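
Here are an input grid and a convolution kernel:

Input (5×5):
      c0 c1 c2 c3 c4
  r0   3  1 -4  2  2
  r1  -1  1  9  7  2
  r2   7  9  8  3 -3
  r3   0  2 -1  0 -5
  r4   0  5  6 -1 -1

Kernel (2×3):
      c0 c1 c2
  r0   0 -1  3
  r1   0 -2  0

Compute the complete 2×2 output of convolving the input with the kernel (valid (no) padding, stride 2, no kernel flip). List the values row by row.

Output[0,0]: The receptive field on the input at this output position is [3 1 -4 / -1 1 9]. Elementwise product with the kernel and sum: 1·-1 + -4·3 + 1·-2.

-15 -10
11 -12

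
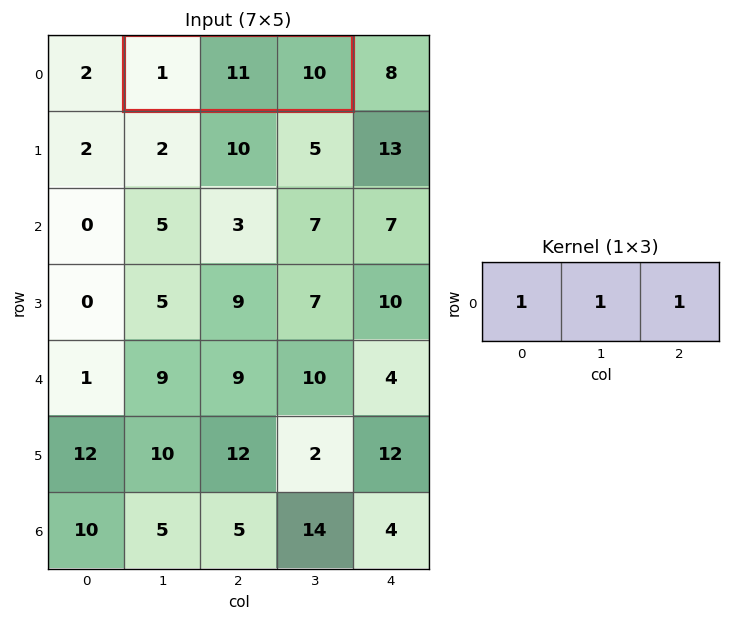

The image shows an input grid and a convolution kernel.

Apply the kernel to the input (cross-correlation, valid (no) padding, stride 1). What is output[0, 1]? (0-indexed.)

22

The receptive field on the input at this output position is [1 11 10]. Elementwise product with the kernel and sum: 1·1 + 11·1 + 10·1.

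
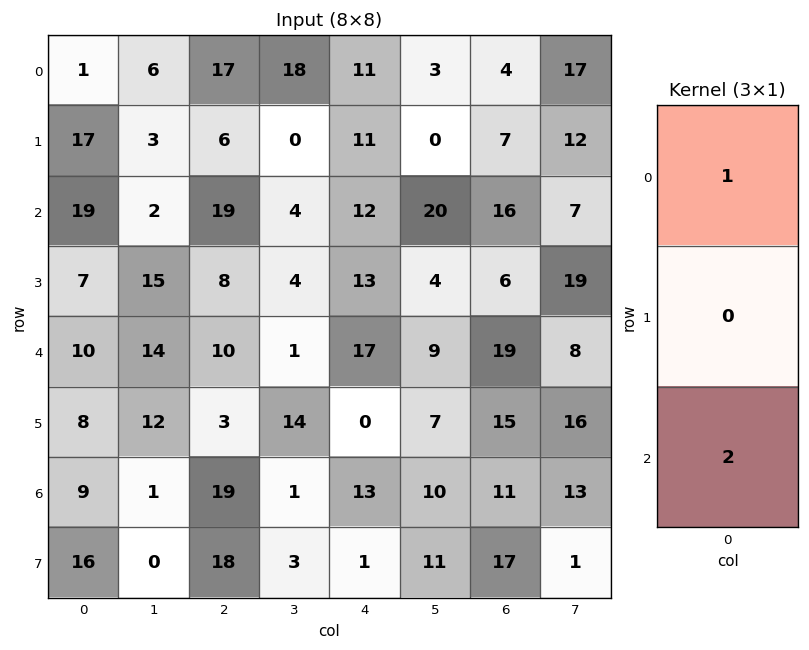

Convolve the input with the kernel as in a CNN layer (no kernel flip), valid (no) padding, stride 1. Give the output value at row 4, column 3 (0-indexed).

3

The receptive field on the input at this output position is [1 / 14 / 1]. Elementwise product with the kernel and sum: 1·1 + 1·2.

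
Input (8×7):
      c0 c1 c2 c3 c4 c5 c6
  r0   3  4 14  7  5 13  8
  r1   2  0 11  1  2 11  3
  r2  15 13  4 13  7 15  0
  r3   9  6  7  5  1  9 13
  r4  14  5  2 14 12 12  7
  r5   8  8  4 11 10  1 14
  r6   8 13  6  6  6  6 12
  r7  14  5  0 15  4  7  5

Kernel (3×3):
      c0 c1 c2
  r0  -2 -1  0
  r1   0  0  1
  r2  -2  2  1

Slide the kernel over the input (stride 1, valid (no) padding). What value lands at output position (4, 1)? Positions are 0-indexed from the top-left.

-9

The receptive field on the input at this output position is [5 2 14 / 8 4 11 / 13 6 6]. Elementwise product with the kernel and sum: 5·-2 + 2·-1 + 11·1 + 13·-2 + 6·2 + 6·1.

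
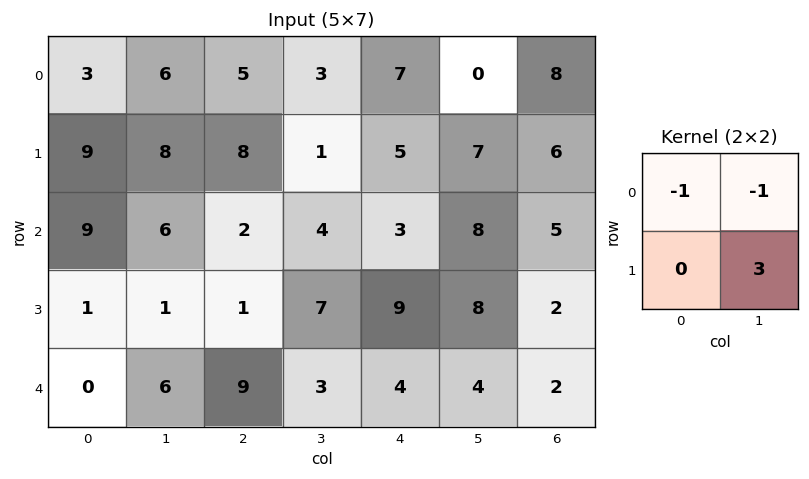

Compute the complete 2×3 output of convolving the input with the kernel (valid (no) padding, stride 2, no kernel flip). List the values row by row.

Output[0,0]: The receptive field on the input at this output position is [3 6 / 9 8]. Elementwise product with the kernel and sum: 3·-1 + 6·-1 + 8·3.

15 -5 14
-12 15 13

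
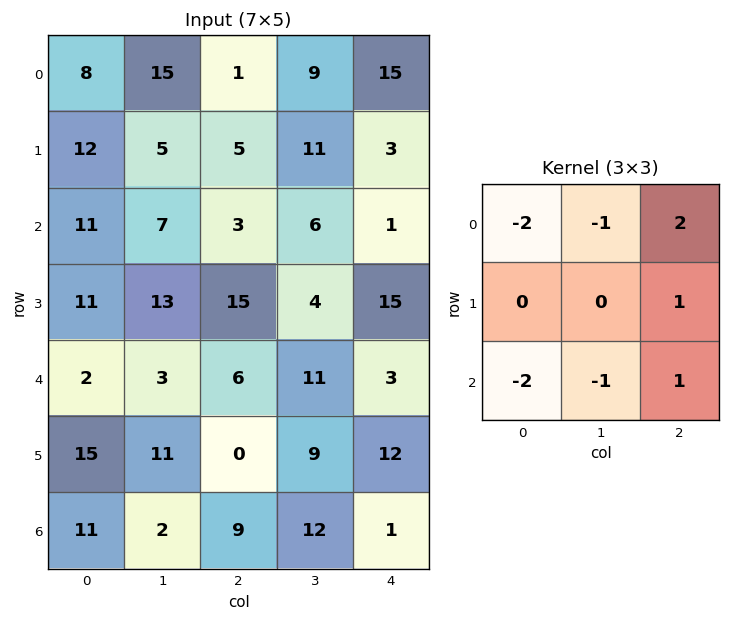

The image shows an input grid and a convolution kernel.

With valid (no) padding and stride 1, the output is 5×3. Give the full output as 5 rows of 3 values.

Output[0,0]: The receptive field on the input at this output position is [8 15 1 / 12 5 5 / 11 7 3]. Elementwise product with the kernel and sum: 8·-2 + 15·-1 + 1·2 + 5·1 + 11·-2 + 7·-1 + 3·1.
Output[0,1]: The receptive field on the input at this output position is [15 1 9 / 5 5 11 / 7 3 6]. Elementwise product with the kernel and sum: 15·-2 + 1·-1 + 9·2 + 11·1 + 7·-2 + 3·-1 + 6·1.

-50 -13 11
-36 -24 -33
-9 -2 -15
-40 -35 2
-10 18 -34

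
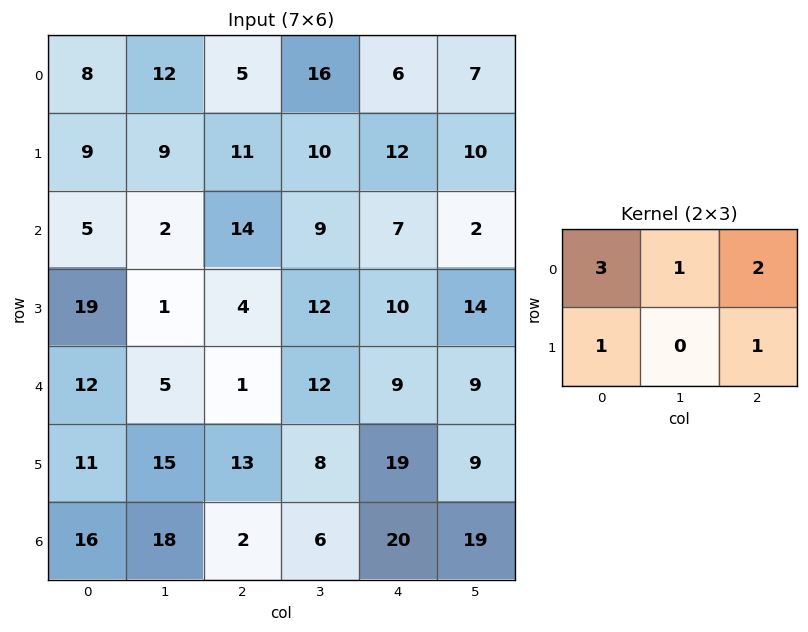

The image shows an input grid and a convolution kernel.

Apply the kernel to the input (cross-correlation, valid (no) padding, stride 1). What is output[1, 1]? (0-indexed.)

69

The receptive field on the input at this output position is [9 11 10 / 2 14 9]. Elementwise product with the kernel and sum: 9·3 + 11·1 + 10·2 + 2·1 + 9·1.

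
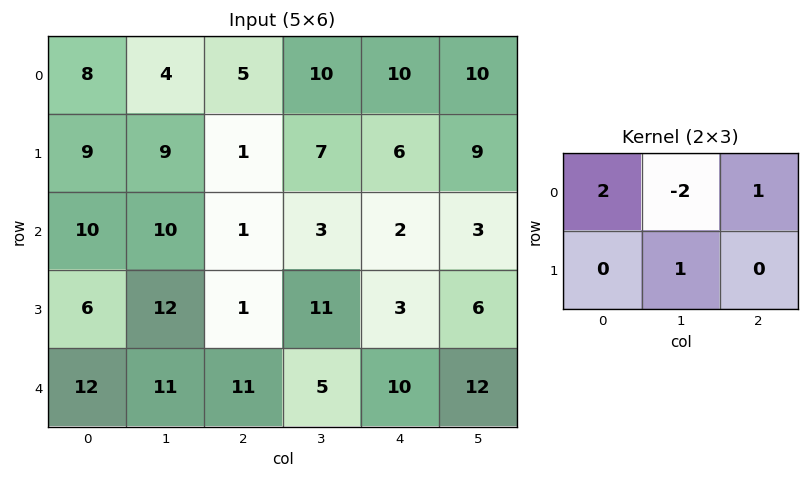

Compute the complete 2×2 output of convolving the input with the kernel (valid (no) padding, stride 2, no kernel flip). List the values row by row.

Output[0,0]: The receptive field on the input at this output position is [8 4 5 / 9 9 1]. Elementwise product with the kernel and sum: 8·2 + 4·-2 + 5·1 + 9·1.

22 7
13 9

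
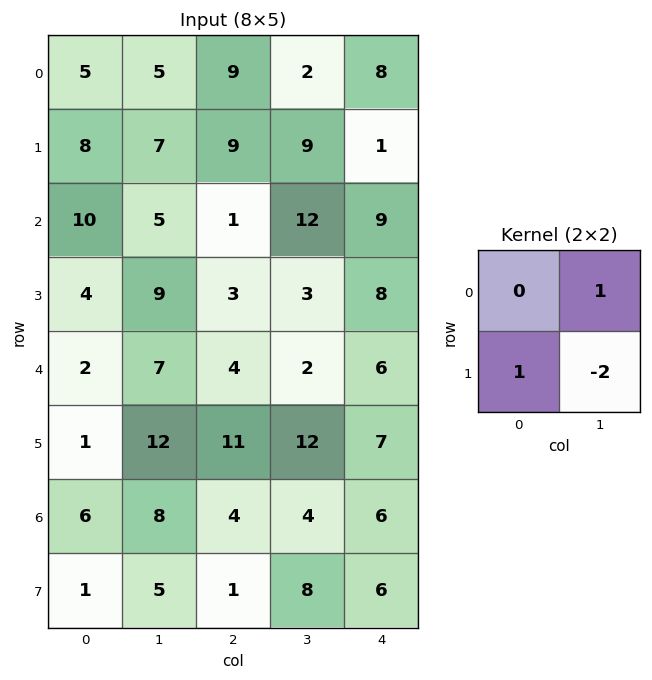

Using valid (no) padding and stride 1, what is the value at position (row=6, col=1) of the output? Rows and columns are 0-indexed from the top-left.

The receptive field on the input at this output position is [8 4 / 5 1]. Elementwise product with the kernel and sum: 4·1 + 5·1 + 1·-2.

7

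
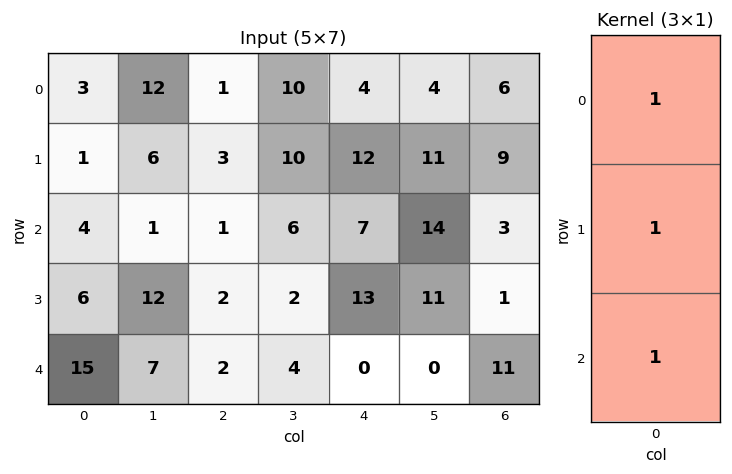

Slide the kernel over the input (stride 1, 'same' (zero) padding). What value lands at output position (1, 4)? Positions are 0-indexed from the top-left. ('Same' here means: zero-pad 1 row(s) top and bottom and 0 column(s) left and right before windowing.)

23

The receptive field on the zero-padded input at this output position is [4 / 12 / 7]. Elementwise product with the kernel and sum: 4·1 + 12·1 + 7·1.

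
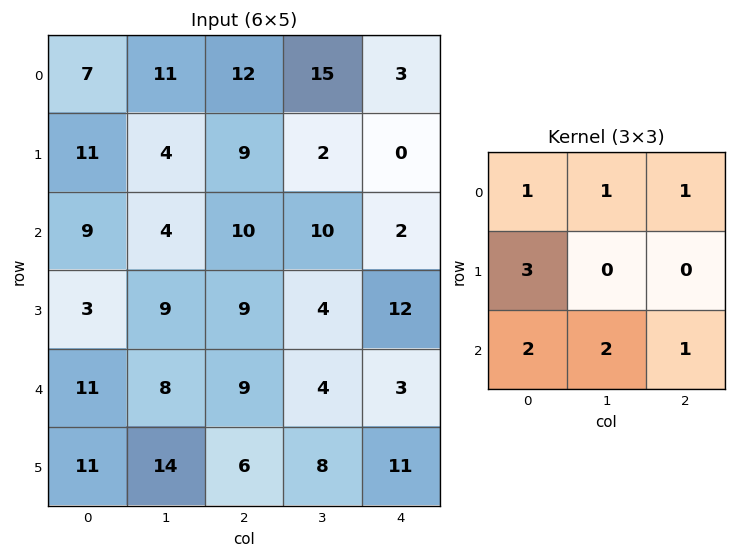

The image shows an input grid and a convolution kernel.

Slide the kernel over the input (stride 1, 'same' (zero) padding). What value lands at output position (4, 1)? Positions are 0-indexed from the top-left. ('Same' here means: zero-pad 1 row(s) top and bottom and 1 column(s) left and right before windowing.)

The receptive field on the zero-padded input at this output position is [3 9 9 / 11 8 9 / 11 14 6]. Elementwise product with the kernel and sum: 3·1 + 9·1 + 9·1 + 11·3 + 11·2 + 14·2 + 6·1.

110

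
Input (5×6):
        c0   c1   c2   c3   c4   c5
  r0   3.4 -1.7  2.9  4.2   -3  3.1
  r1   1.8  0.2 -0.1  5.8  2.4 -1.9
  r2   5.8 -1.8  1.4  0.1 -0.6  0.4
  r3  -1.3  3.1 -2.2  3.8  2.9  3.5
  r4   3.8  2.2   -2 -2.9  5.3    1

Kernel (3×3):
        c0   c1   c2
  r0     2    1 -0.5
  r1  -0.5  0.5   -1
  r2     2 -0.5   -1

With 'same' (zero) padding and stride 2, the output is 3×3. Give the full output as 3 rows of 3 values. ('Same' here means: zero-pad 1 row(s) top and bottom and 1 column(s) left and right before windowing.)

Output[0,0]: The receptive field on the zero-padded input at this output position is [0 0 0 / 0 3.4 -1.7 / 0 1.8 0.2]. Elementwise product with the kernel and sum: 0·2 + 0·1 + 0·-0.5 + 0·-0.5 + 3.4·0.5 + -1.7·-1 + 0·2 + 1.8·-0.5 + 0.2·-1.

2.3 -7.25 5.6
3.95 2.4 16.85
-3.15 2.9 11.85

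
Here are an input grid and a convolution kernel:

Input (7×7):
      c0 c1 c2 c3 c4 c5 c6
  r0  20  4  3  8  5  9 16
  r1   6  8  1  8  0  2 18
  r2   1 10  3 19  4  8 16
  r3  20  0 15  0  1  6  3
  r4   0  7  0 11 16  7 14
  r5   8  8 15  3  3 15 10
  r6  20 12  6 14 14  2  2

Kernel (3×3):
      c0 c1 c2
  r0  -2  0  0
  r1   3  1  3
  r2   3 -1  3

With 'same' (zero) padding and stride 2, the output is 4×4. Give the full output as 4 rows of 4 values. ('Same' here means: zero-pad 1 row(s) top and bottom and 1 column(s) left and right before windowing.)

50 86 86 31
11 59 86 51
37 72 121 58
56 68 56 -22

Output[0,0]: The receptive field on the zero-padded input at this output position is [0 0 0 / 0 20 4 / 0 6 8]. Elementwise product with the kernel and sum: 0·-2 + 0·3 + 20·1 + 4·3 + 0·3 + 6·-1 + 8·3.
Output[0,1]: The receptive field on the zero-padded input at this output position is [0 0 0 / 4 3 8 / 8 1 8]. Elementwise product with the kernel and sum: 0·-2 + 4·3 + 3·1 + 8·3 + 8·3 + 1·-1 + 8·3.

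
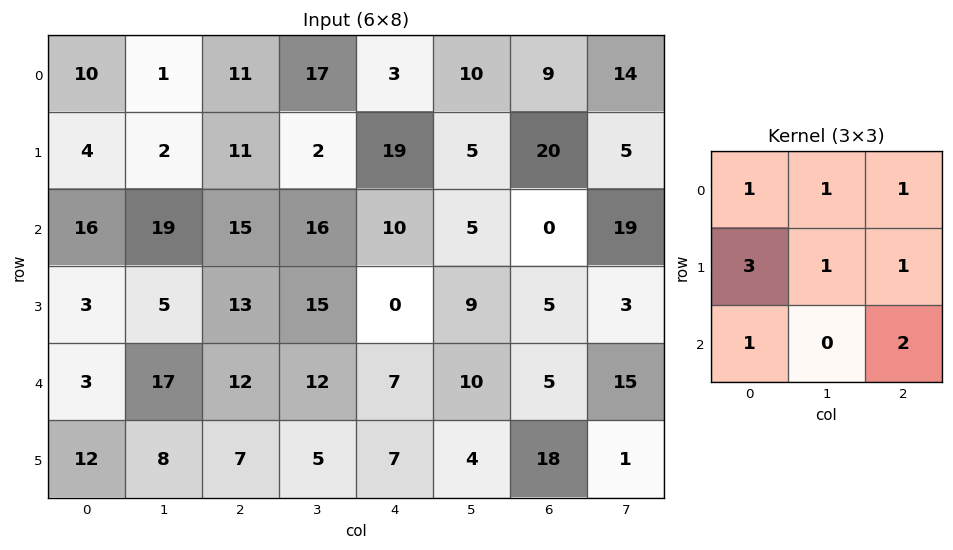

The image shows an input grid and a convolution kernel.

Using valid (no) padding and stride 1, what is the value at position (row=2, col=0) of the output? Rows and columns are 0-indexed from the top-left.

The receptive field on the input at this output position is [16 19 15 / 3 5 13 / 3 17 12]. Elementwise product with the kernel and sum: 16·1 + 19·1 + 15·1 + 3·3 + 5·1 + 13·1 + 3·1 + 12·2.

104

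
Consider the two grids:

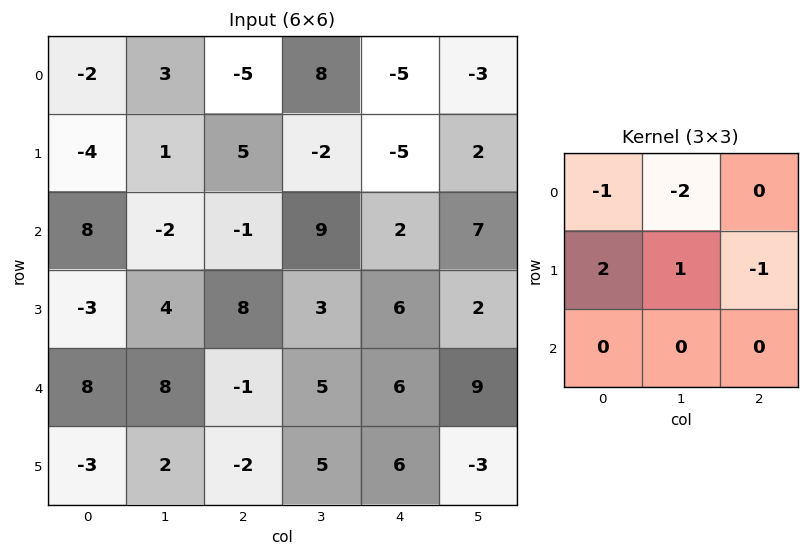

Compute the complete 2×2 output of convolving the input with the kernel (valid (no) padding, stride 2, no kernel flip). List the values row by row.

Output[0,0]: The receptive field on the input at this output position is [-2 3 -5 / -4 1 5 / 8 -2 -1]. Elementwise product with the kernel and sum: -2·-1 + 3·-2 + -4·2 + 1·1 + 5·-1.
Output[0,1]: The receptive field on the input at this output position is [-5 8 -5 / 5 -2 -5 / -1 9 2]. Elementwise product with the kernel and sum: -5·-1 + 8·-2 + 5·2 + -2·1 + -5·-1.

-16 2
-14 -4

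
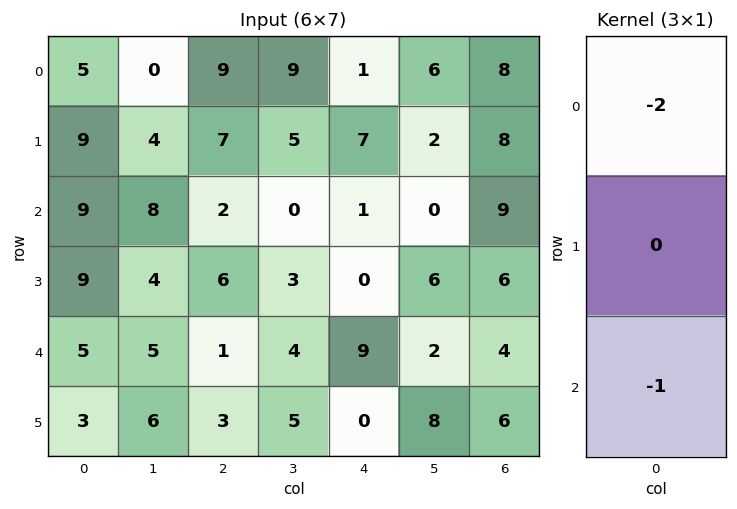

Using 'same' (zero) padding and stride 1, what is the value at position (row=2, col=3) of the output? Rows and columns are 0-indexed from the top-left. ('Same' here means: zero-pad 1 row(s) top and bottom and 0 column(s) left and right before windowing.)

The receptive field on the zero-padded input at this output position is [5 / 0 / 3]. Elementwise product with the kernel and sum: 5·-2 + 3·-1.

-13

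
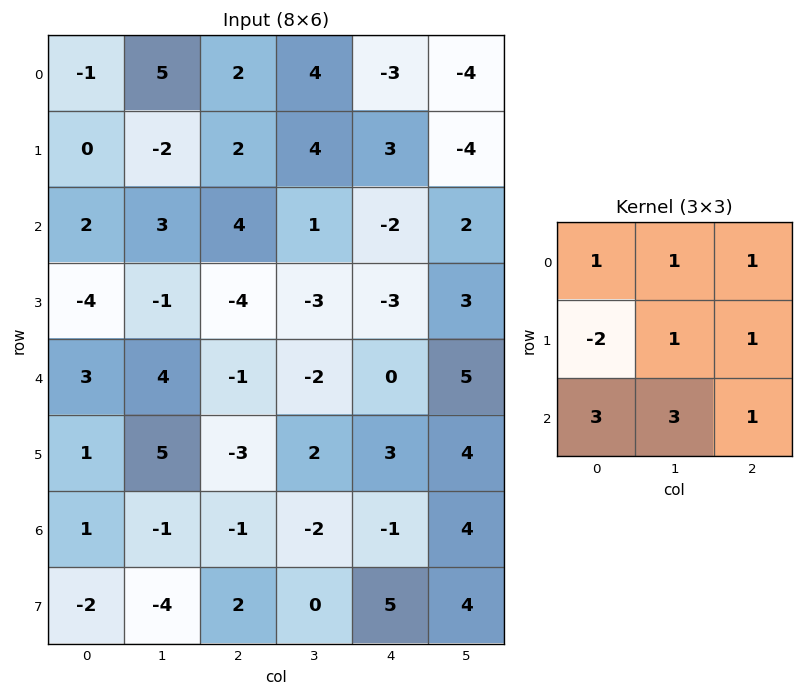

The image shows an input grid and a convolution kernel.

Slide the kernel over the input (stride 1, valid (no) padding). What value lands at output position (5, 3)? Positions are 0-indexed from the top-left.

35

The receptive field on the input at this output position is [2 3 4 / -2 -1 4 / 0 5 4]. Elementwise product with the kernel and sum: 2·1 + 3·1 + 4·1 + -2·-2 + -1·1 + 4·1 + 0·3 + 5·3 + 4·1.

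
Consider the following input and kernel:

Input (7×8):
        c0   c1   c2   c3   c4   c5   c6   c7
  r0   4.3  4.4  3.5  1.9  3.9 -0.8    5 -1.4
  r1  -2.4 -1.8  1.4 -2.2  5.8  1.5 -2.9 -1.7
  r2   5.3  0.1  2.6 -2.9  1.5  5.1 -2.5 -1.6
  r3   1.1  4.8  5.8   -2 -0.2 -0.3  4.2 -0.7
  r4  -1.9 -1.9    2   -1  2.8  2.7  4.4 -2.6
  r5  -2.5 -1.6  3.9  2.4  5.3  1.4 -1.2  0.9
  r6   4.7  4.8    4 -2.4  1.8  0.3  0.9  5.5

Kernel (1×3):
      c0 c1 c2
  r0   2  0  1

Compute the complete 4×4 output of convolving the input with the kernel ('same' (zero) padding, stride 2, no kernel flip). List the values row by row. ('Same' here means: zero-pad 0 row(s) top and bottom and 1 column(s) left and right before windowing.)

Output[0,0]: The receptive field on the zero-padded input at this output position is [0 4.3 4.4]. Elementwise product with the kernel and sum: 0·2 + 4.4·1.
Output[0,1]: The receptive field on the zero-padded input at this output position is [4.4 3.5 1.9]. Elementwise product with the kernel and sum: 4.4·2 + 1.9·1.

4.4 10.7 3 -3
0.1 -2.7 -0.7 8.6
-1.9 -4.8 0.7 2.8
4.8 7.2 -4.5 6.1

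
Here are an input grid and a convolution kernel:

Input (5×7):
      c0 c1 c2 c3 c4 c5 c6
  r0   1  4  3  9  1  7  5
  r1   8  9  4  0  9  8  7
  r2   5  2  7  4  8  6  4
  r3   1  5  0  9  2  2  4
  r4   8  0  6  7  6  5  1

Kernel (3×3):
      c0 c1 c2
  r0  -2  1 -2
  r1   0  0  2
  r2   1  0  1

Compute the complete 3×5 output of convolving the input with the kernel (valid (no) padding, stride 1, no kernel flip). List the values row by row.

16 -17 34 -5 21
0 8 -8 16 -10
-8 20 -10 4 -3

Output[0,0]: The receptive field on the input at this output position is [1 4 3 / 8 9 4 / 5 2 7]. Elementwise product with the kernel and sum: 1·-2 + 4·1 + 3·-2 + 4·2 + 5·1 + 7·1.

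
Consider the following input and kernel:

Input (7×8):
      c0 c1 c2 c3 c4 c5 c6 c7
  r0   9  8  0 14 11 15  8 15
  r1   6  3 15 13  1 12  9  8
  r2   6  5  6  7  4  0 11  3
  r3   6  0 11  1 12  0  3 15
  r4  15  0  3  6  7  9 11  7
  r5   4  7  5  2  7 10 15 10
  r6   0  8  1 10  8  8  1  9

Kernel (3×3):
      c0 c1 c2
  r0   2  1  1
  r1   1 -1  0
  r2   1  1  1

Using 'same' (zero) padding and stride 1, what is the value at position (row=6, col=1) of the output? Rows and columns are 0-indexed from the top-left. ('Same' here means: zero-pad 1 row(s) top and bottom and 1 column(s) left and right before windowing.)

12

The receptive field on the zero-padded input at this output position is [4 7 5 / 0 8 1 / 0 0 0]. Elementwise product with the kernel and sum: 4·2 + 7·1 + 5·1 + 0·1 + 8·-1 + 0·1 + 0·1 + 0·1.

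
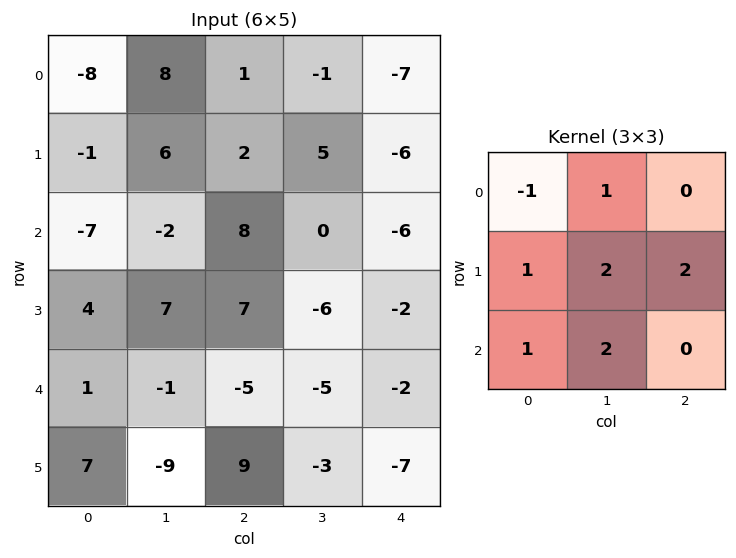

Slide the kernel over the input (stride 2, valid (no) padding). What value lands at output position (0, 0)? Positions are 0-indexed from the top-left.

The receptive field on the input at this output position is [-8 8 1 / -1 6 2 / -7 -2 8]. Elementwise product with the kernel and sum: -8·-1 + 8·1 + -1·1 + 6·2 + 2·2 + -7·1 + -2·2.

20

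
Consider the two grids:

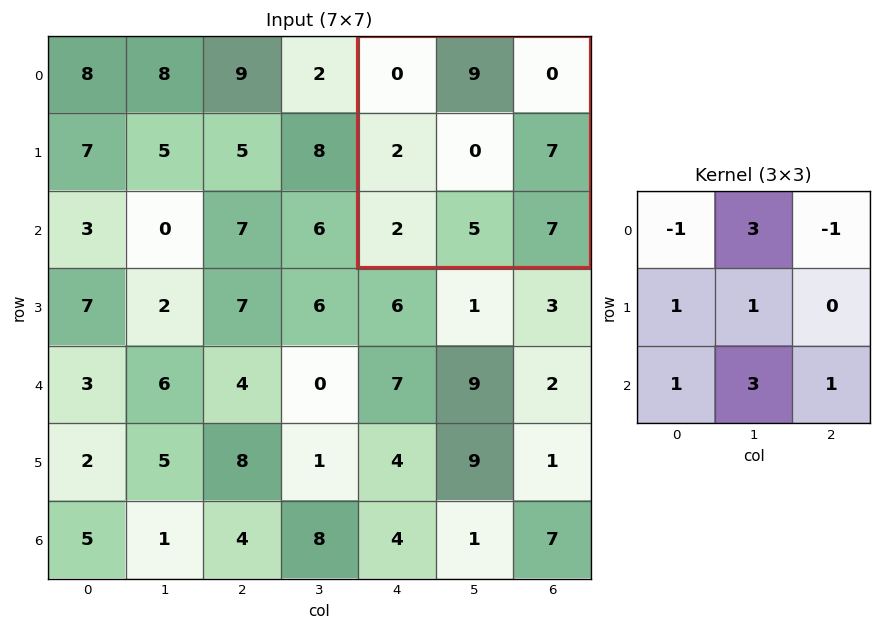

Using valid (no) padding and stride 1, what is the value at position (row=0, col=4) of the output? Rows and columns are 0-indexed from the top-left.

53

The receptive field on the input at this output position is [0 9 0 / 2 0 7 / 2 5 7]. Elementwise product with the kernel and sum: 0·-1 + 9·3 + 0·-1 + 2·1 + 0·1 + 2·1 + 5·3 + 7·1.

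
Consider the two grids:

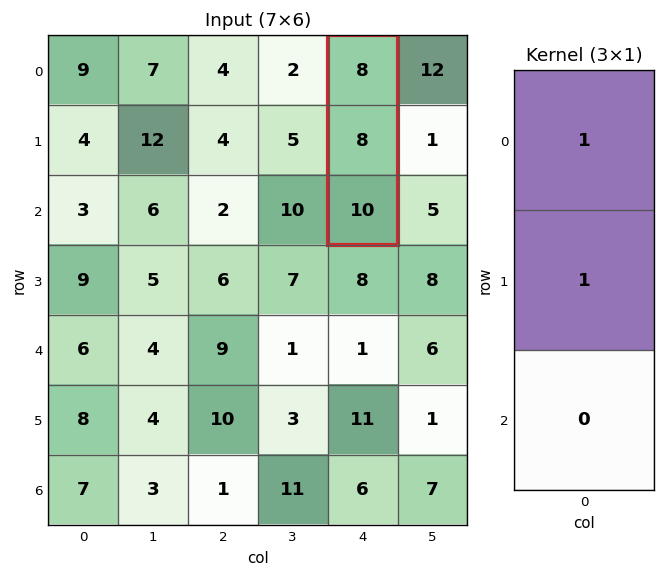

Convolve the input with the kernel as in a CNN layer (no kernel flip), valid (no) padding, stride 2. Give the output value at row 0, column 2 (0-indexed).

The receptive field on the input at this output position is [8 / 8 / 10]. Elementwise product with the kernel and sum: 8·1 + 8·1.

16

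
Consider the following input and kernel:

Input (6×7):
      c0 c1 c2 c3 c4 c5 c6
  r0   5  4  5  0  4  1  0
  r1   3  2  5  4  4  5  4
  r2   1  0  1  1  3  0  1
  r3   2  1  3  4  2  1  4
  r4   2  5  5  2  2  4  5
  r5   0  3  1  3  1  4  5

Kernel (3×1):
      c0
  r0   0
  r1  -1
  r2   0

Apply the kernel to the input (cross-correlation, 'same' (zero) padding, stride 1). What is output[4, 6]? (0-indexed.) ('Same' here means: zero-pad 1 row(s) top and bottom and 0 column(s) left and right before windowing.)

The receptive field on the zero-padded input at this output position is [4 / 5 / 5]. Elementwise product with the kernel and sum: 5·-1.

-5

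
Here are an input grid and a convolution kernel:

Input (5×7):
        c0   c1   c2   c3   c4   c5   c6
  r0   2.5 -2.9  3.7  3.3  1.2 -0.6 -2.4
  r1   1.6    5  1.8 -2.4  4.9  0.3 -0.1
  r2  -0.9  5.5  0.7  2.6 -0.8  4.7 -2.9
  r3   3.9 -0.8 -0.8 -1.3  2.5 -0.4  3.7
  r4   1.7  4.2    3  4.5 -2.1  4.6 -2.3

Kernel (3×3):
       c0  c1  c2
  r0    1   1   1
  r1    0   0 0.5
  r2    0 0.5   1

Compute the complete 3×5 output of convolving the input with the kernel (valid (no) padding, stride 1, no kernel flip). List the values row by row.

7.65 5.85 11.15 8.35 -2.4
7.55 4 5.75 6 7.15
10 14.15 3.9 9.85 2.85

Output[0,0]: The receptive field on the input at this output position is [2.5 -2.9 3.7 / 1.6 5 1.8 / -0.9 5.5 0.7]. Elementwise product with the kernel and sum: 2.5·1 + -2.9·1 + 3.7·1 + 1.8·0.5 + 5.5·0.5 + 0.7·1.
Output[0,1]: The receptive field on the input at this output position is [-2.9 3.7 3.3 / 5 1.8 -2.4 / 5.5 0.7 2.6]. Elementwise product with the kernel and sum: -2.9·1 + 3.7·1 + 3.3·1 + -2.4·0.5 + 0.7·0.5 + 2.6·1.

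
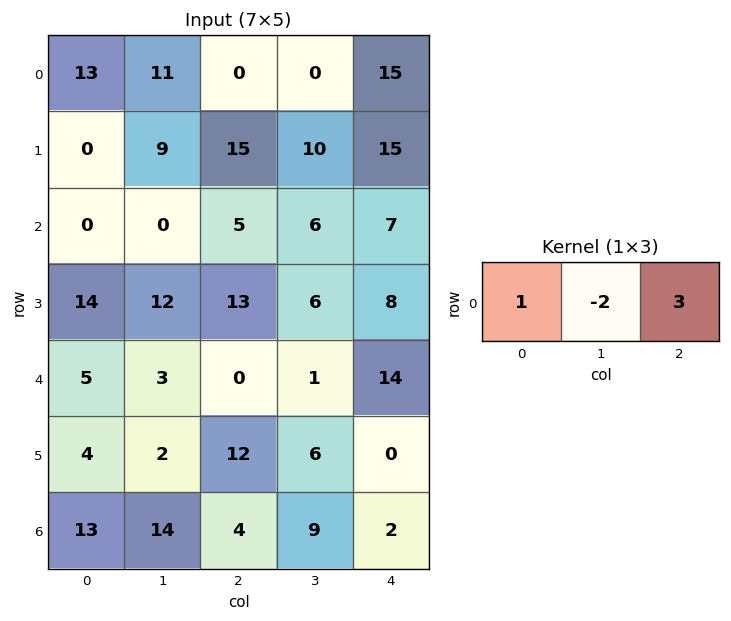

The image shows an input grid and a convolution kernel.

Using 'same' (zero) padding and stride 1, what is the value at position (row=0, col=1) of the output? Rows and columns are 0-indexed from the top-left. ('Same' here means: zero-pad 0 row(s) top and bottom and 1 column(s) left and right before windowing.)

The receptive field on the zero-padded input at this output position is [13 11 0]. Elementwise product with the kernel and sum: 13·1 + 11·-2 + 0·3.

-9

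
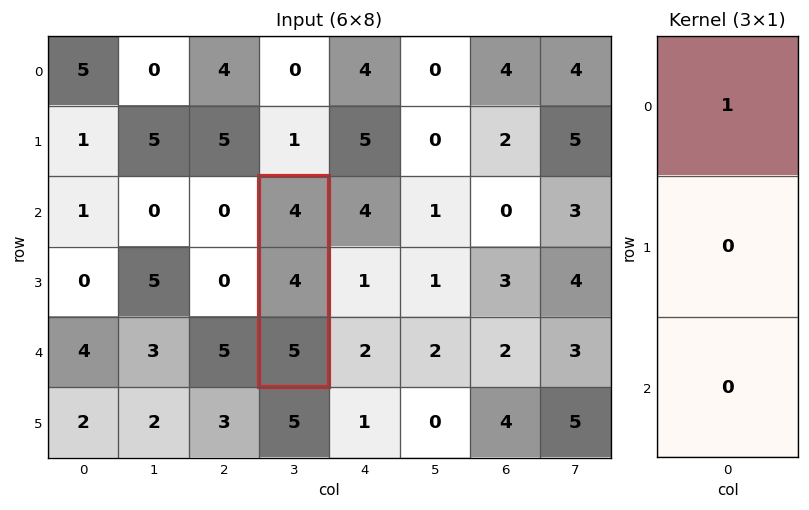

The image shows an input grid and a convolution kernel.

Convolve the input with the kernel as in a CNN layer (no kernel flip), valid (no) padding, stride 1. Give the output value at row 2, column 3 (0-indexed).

The receptive field on the input at this output position is [4 / 4 / 5]. Elementwise product with the kernel and sum: 4·1.

4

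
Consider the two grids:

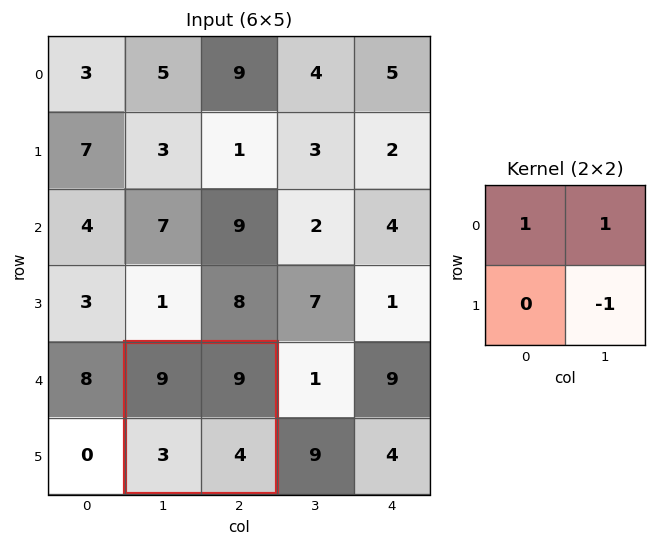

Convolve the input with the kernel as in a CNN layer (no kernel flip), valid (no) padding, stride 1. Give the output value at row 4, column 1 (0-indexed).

14

The receptive field on the input at this output position is [9 9 / 3 4]. Elementwise product with the kernel and sum: 9·1 + 9·1 + 4·-1.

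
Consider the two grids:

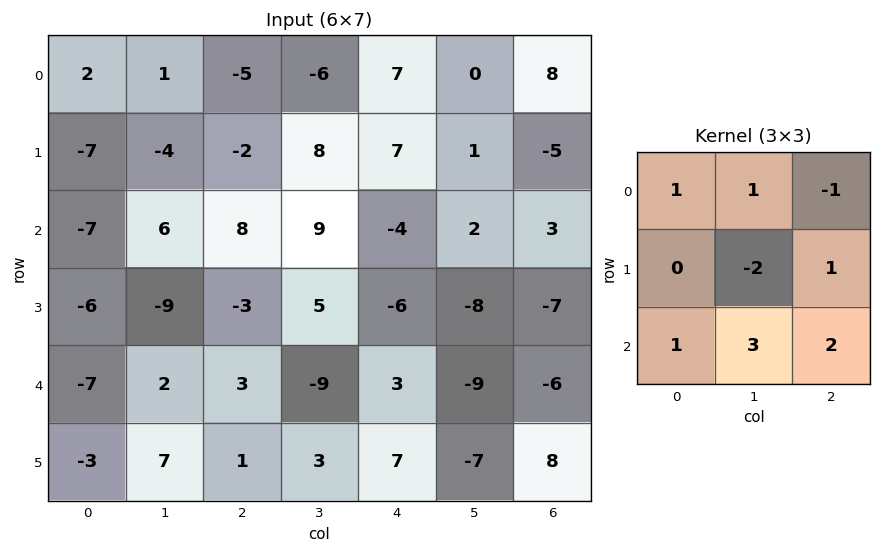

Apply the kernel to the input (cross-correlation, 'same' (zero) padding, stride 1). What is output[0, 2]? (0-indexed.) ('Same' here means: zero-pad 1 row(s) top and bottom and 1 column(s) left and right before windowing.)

The receptive field on the zero-padded input at this output position is [0 0 0 / 1 -5 -6 / -4 -2 8]. Elementwise product with the kernel and sum: 0·1 + 0·1 + 0·-1 + -5·-2 + -6·1 + -4·1 + -2·3 + 8·2.

10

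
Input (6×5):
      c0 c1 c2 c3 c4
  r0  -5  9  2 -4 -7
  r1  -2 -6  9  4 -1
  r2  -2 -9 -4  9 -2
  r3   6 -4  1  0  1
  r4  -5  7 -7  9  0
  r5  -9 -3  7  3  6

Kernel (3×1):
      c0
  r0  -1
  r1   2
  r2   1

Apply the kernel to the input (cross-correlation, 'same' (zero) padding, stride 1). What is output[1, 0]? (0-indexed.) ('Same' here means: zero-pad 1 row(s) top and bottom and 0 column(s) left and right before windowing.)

-1

The receptive field on the zero-padded input at this output position is [-5 / -2 / -2]. Elementwise product with the kernel and sum: -5·-1 + -2·2 + -2·1.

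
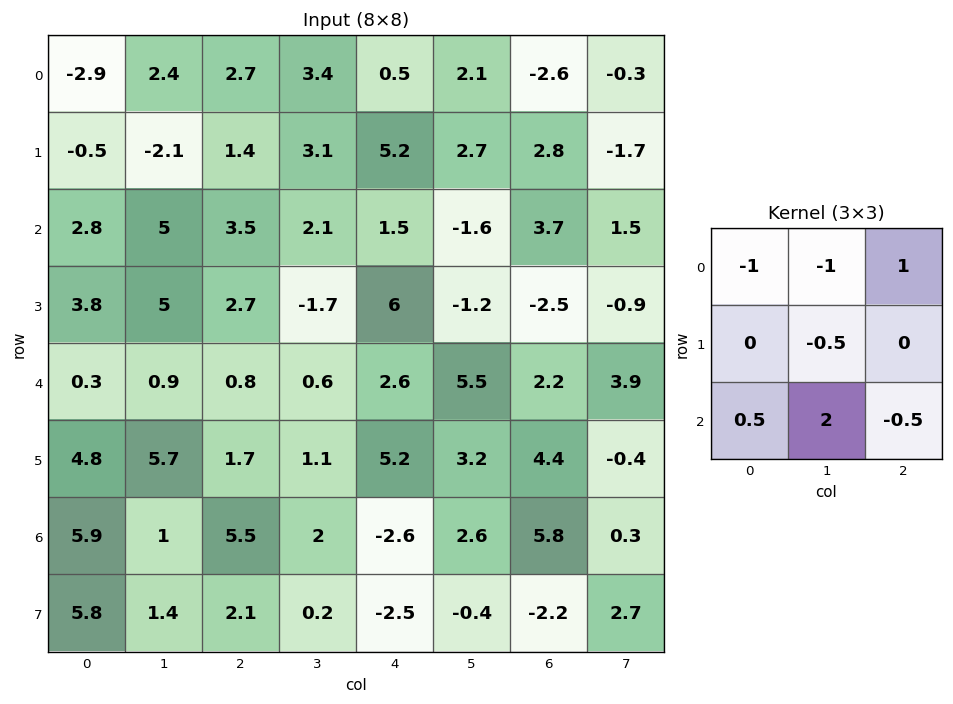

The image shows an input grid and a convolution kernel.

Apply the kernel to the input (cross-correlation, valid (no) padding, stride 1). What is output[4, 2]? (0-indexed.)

The receptive field on the input at this output position is [0.8 0.6 2.6 / 1.7 1.1 5.2 / 5.5 2 -2.6]. Elementwise product with the kernel and sum: 0.8·-1 + 0.6·-1 + 2.6·1 + 1.1·-0.5 + 5.5·0.5 + 2·2 + -2.6·-0.5.

8.7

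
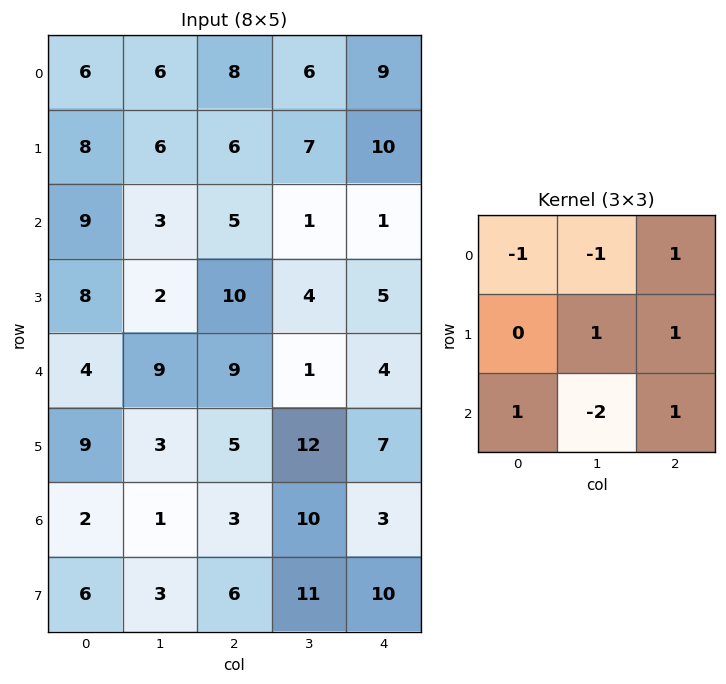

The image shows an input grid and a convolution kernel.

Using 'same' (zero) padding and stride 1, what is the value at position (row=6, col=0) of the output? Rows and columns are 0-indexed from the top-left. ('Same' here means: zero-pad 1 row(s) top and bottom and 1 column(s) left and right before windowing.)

-12

The receptive field on the zero-padded input at this output position is [0 9 3 / 0 2 1 / 0 6 3]. Elementwise product with the kernel and sum: 0·-1 + 9·-1 + 3·1 + 2·1 + 1·1 + 0·1 + 6·-2 + 3·1.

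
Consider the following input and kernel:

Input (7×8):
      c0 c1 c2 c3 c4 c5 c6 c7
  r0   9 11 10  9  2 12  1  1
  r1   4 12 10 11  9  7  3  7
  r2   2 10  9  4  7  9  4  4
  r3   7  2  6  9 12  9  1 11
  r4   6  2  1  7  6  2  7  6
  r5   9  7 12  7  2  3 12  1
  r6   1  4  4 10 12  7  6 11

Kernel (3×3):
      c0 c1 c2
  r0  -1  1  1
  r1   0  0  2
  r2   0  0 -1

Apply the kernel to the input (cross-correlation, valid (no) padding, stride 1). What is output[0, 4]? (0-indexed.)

13

The receptive field on the input at this output position is [2 12 1 / 9 7 3 / 7 9 4]. Elementwise product with the kernel and sum: 2·-1 + 12·1 + 1·1 + 3·2 + 4·-1.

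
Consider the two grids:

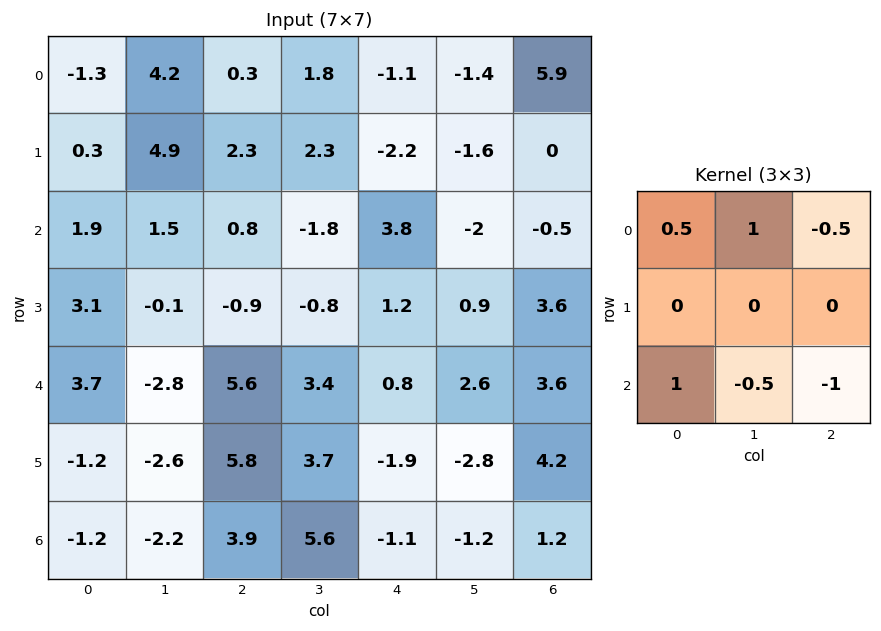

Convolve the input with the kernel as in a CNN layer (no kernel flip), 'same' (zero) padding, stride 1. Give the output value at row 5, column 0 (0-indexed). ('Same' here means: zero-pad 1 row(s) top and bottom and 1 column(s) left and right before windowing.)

7.9

The receptive field on the zero-padded input at this output position is [0 3.7 -2.8 / 0 -1.2 -2.6 / 0 -1.2 -2.2]. Elementwise product with the kernel and sum: 0·0.5 + 3.7·1 + -2.8·-0.5 + 0·1 + -1.2·-0.5 + -2.2·-1.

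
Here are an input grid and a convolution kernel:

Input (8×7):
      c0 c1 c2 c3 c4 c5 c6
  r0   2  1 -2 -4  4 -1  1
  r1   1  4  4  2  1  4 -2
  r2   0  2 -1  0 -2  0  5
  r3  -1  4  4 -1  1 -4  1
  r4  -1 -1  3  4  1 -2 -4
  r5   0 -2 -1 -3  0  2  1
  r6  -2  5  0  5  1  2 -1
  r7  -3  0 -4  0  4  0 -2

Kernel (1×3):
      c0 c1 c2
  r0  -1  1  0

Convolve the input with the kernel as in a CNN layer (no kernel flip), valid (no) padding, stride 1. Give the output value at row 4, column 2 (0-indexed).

The receptive field on the input at this output position is [3 4 1]. Elementwise product with the kernel and sum: 3·-1 + 4·1.

1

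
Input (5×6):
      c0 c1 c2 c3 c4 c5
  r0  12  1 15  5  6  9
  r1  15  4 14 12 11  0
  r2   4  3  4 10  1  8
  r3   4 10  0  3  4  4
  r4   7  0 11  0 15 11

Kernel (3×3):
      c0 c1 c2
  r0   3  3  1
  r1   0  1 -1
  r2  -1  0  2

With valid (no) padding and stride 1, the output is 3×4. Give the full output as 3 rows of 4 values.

48 72 65 59
66 56 106 67
50 28 61 63

Output[0,0]: The receptive field on the input at this output position is [12 1 15 / 15 4 14 / 4 3 4]. Elementwise product with the kernel and sum: 12·3 + 1·3 + 15·1 + 4·1 + 14·-1 + 4·-1 + 4·2.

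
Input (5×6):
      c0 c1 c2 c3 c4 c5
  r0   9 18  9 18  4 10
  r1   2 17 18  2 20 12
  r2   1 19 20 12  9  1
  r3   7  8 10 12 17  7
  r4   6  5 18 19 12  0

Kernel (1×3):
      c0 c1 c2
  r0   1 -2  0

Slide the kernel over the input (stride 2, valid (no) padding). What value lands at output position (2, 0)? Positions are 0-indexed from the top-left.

-4

The receptive field on the input at this output position is [6 5 18]. Elementwise product with the kernel and sum: 6·1 + 5·-2.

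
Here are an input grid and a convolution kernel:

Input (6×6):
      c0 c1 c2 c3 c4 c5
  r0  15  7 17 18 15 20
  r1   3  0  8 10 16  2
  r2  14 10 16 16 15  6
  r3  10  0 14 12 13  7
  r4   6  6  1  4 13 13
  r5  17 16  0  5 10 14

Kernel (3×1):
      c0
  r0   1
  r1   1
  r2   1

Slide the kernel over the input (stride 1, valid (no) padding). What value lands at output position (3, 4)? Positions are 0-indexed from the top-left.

36

The receptive field on the input at this output position is [13 / 13 / 10]. Elementwise product with the kernel and sum: 13·1 + 13·1 + 10·1.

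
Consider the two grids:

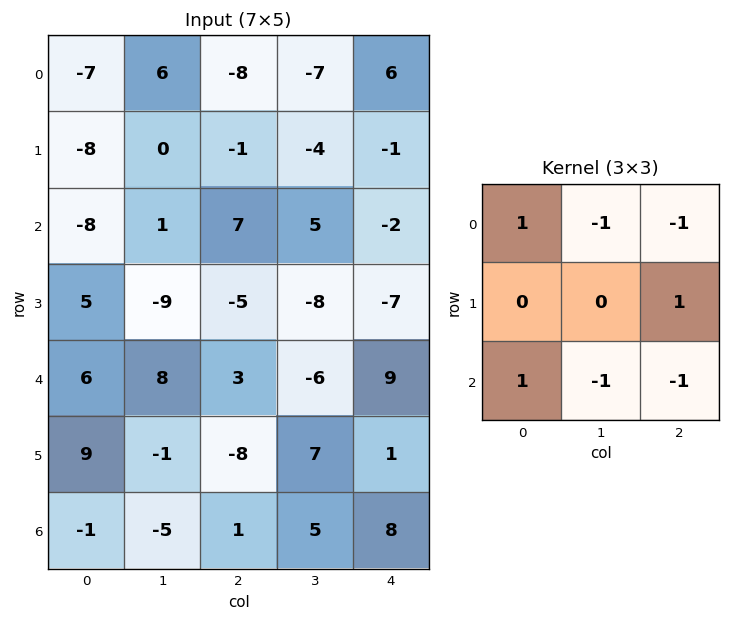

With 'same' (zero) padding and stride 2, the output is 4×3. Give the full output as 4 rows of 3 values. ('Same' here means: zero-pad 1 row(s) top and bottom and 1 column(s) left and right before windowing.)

Output[0,0]: The receptive field on the zero-padded input at this output position is [0 0 0 / 0 -7 6 / 0 -8 0]. Elementwise product with the kernel and sum: 0·1 + 0·-1 + 0·-1 + 6·1 + 0·1 + -8·-1 + 0·-1.

14 -2 -3
13 14 -4
4 -2 5
-13 5 6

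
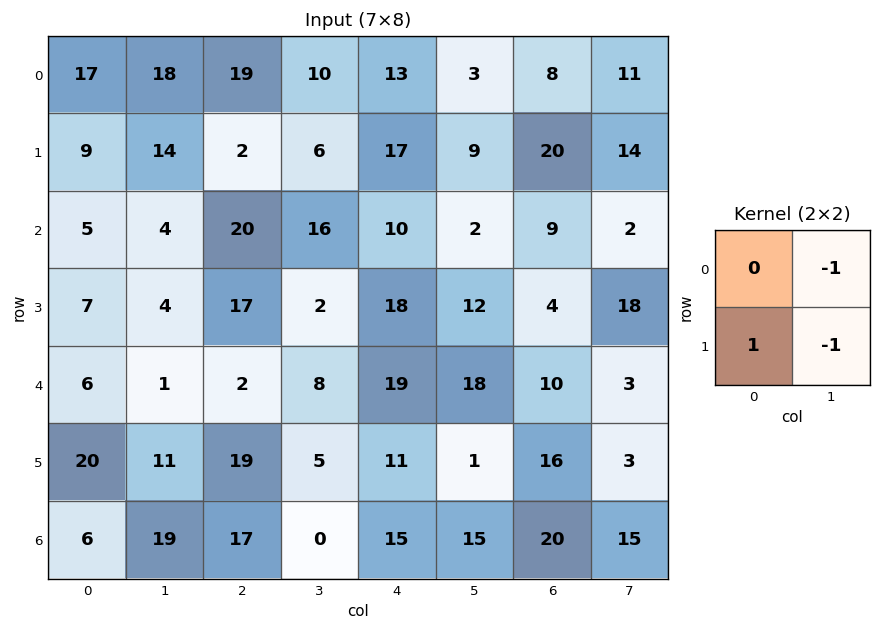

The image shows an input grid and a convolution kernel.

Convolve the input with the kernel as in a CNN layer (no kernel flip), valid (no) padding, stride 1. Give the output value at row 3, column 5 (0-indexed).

The receptive field on the input at this output position is [12 4 / 18 10]. Elementwise product with the kernel and sum: 4·-1 + 18·1 + 10·-1.

4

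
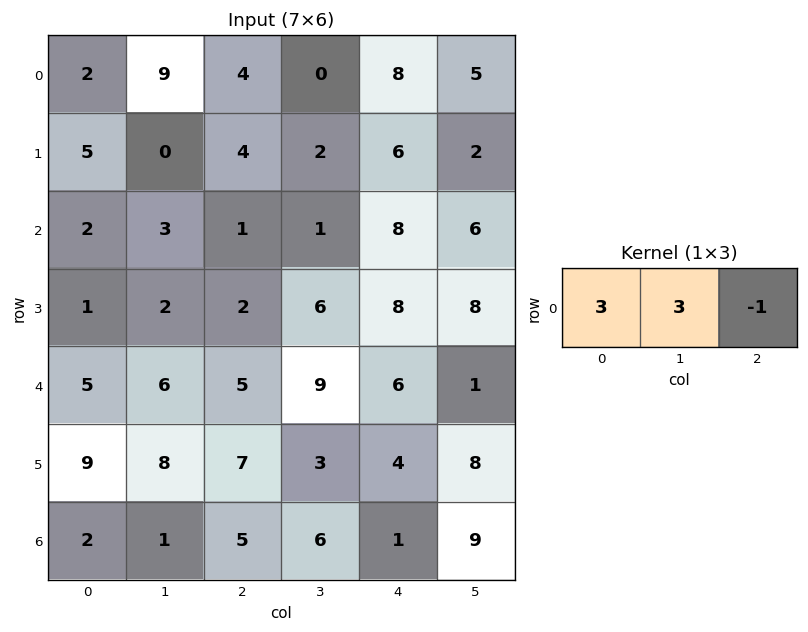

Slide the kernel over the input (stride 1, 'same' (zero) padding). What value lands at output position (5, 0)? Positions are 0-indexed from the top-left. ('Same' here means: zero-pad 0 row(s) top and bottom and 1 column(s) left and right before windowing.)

19

The receptive field on the zero-padded input at this output position is [0 9 8]. Elementwise product with the kernel and sum: 0·3 + 9·3 + 8·-1.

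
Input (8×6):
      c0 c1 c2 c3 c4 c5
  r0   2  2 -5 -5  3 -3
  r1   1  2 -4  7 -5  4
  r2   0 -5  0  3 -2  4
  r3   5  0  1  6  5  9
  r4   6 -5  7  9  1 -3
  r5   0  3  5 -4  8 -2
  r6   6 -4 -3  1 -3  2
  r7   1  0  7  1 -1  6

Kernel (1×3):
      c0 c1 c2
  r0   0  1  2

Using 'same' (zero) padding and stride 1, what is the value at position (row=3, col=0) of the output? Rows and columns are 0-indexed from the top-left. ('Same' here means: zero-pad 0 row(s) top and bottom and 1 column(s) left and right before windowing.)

5

The receptive field on the zero-padded input at this output position is [0 5 0]. Elementwise product with the kernel and sum: 5·1 + 0·2.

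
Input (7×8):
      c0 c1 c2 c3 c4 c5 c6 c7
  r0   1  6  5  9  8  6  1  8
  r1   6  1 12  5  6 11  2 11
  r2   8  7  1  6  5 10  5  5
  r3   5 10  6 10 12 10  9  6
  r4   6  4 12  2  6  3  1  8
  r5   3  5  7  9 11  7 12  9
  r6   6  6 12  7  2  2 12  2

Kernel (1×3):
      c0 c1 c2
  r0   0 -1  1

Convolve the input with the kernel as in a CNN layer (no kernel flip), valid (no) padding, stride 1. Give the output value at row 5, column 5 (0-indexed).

-3

The receptive field on the input at this output position is [7 12 9]. Elementwise product with the kernel and sum: 12·-1 + 9·1.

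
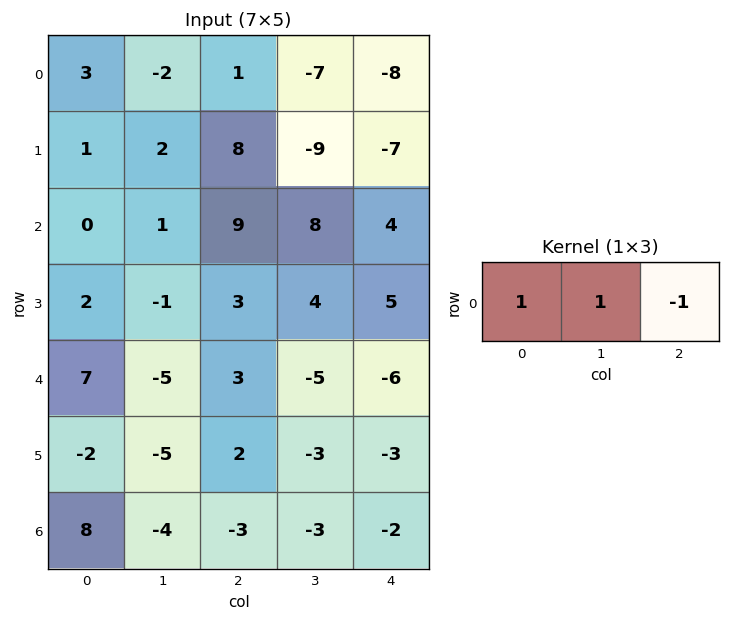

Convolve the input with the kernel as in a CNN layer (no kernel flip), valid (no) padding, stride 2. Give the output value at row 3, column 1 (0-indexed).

-4

The receptive field on the input at this output position is [-3 -3 -2]. Elementwise product with the kernel and sum: -3·1 + -3·1 + -2·-1.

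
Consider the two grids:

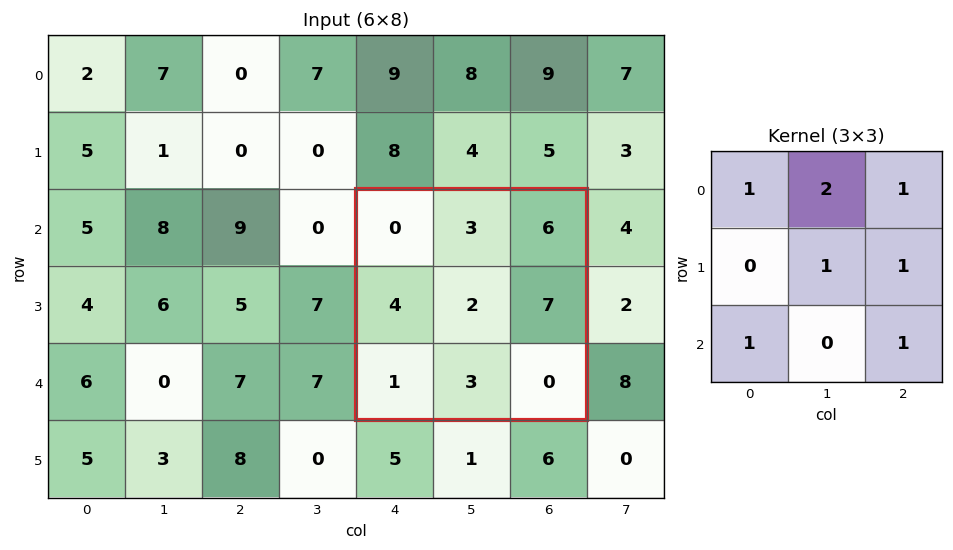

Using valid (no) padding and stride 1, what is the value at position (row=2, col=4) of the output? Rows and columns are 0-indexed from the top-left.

The receptive field on the input at this output position is [0 3 6 / 4 2 7 / 1 3 0]. Elementwise product with the kernel and sum: 0·1 + 3·2 + 6·1 + 2·1 + 7·1 + 1·1 + 0·1.

22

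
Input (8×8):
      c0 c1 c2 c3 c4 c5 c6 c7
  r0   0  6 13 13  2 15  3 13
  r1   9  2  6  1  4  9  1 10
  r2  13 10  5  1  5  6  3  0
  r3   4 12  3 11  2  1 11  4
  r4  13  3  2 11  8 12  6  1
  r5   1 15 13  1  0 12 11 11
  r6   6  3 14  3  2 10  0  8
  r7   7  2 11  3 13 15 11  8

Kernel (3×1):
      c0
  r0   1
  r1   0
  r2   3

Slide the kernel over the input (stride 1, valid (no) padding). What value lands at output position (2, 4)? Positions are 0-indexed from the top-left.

The receptive field on the input at this output position is [5 / 2 / 8]. Elementwise product with the kernel and sum: 5·1 + 8·3.

29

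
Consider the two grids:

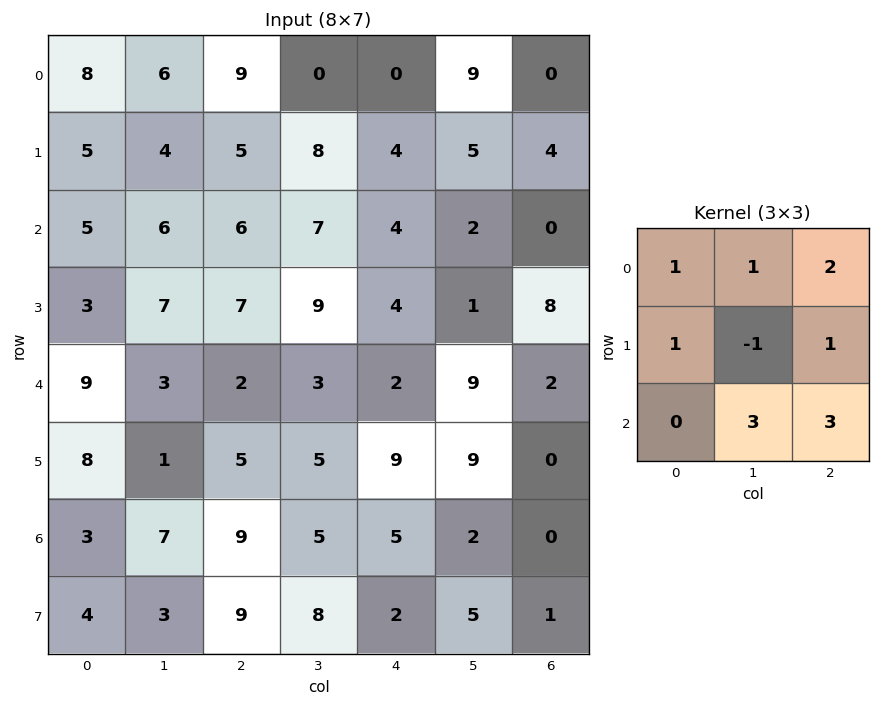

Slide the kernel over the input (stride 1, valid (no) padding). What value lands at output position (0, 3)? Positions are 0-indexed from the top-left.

The receptive field on the input at this output position is [0 0 9 / 8 4 5 / 7 4 2]. Elementwise product with the kernel and sum: 0·1 + 0·1 + 9·2 + 8·1 + 4·-1 + 5·1 + 4·3 + 2·3.

45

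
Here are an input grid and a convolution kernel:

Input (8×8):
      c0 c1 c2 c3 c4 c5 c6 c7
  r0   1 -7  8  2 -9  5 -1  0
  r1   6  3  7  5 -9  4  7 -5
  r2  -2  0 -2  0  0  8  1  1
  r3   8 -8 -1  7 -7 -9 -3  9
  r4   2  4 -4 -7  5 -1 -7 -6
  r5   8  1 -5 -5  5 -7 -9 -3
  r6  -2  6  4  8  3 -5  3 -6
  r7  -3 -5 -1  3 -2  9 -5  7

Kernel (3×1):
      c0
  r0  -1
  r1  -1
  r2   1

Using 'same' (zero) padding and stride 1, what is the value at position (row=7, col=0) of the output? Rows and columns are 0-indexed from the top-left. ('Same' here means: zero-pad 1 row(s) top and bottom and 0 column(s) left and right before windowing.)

The receptive field on the zero-padded input at this output position is [-2 / -3 / 0]. Elementwise product with the kernel and sum: -2·-1 + -3·-1 + 0·1.

5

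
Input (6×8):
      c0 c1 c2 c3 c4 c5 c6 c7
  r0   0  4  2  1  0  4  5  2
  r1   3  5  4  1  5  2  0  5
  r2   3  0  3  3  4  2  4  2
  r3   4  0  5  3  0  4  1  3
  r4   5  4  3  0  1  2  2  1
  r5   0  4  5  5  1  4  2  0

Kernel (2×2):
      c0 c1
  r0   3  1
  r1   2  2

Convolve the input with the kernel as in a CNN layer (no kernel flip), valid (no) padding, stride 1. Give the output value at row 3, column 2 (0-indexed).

The receptive field on the input at this output position is [5 3 / 3 0]. Elementwise product with the kernel and sum: 5·3 + 3·1 + 3·2 + 0·2.

24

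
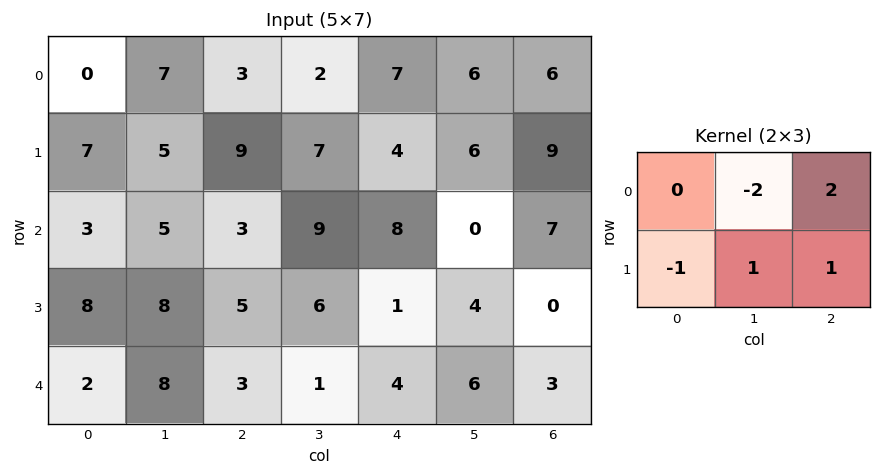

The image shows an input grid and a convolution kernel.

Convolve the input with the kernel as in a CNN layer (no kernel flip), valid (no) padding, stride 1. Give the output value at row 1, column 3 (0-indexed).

The receptive field on the input at this output position is [7 4 6 / 9 8 0]. Elementwise product with the kernel and sum: 4·-2 + 6·2 + 9·-1 + 8·1 + 0·1.

3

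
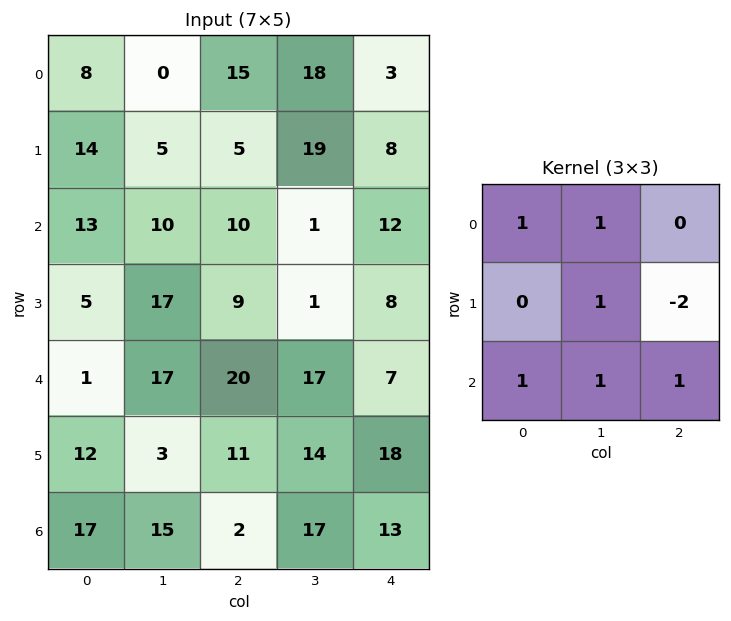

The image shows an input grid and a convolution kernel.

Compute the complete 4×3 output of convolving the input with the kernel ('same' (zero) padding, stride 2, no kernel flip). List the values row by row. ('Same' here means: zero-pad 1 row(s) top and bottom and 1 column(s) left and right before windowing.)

27 8 30
29 45 48
-13 40 48
-1 -18 45

Output[0,0]: The receptive field on the zero-padded input at this output position is [0 0 0 / 0 8 0 / 0 14 5]. Elementwise product with the kernel and sum: 0·1 + 0·1 + 8·1 + 0·-2 + 0·1 + 14·1 + 5·1.
Output[0,1]: The receptive field on the zero-padded input at this output position is [0 0 0 / 0 15 18 / 5 5 19]. Elementwise product with the kernel and sum: 0·1 + 0·1 + 15·1 + 18·-2 + 5·1 + 5·1 + 19·1.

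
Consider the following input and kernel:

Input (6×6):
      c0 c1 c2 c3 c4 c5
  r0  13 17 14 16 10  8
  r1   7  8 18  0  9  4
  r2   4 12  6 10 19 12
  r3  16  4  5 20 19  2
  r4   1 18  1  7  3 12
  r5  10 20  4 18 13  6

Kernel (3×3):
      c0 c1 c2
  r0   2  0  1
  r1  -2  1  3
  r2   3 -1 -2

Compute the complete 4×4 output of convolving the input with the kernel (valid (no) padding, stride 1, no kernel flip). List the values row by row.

Output[0,0]: The receptive field on the input at this output position is [13 17 14 / 7 8 18 / 4 12 6]. Elementwise product with the kernel and sum: 13·2 + 14·1 + 7·-2 + 8·1 + 18·3 + 4·3 + 12·-1 + 6·-2.

76 62 -1 48
88 -5 57 76
-16 130 88 11
58 34 11 96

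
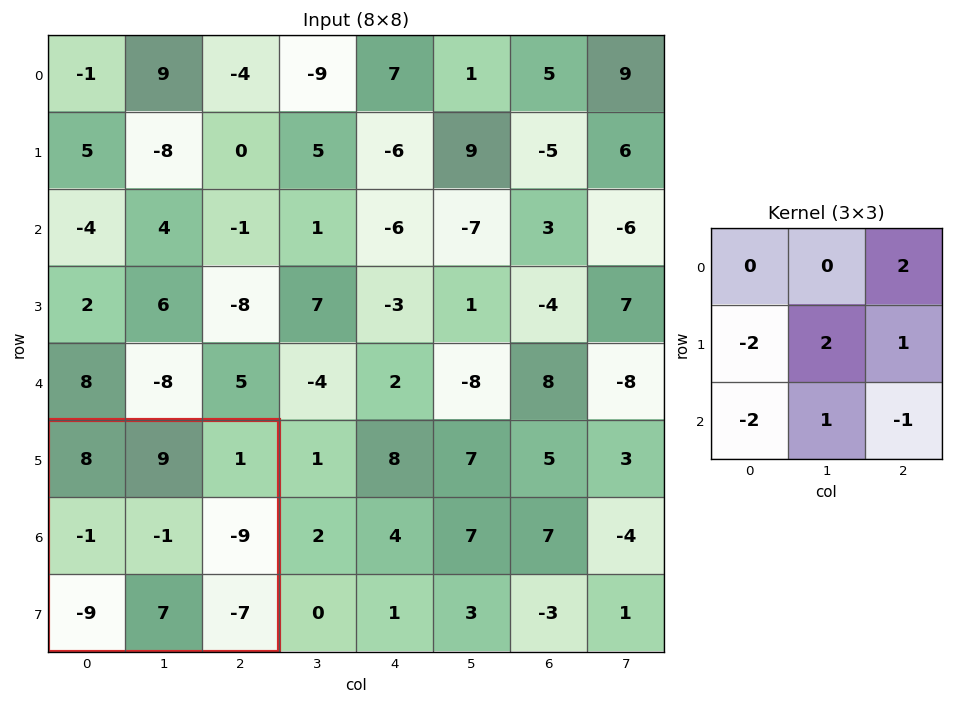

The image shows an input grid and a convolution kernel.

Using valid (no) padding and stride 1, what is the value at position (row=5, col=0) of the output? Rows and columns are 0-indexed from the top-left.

25

The receptive field on the input at this output position is [8 9 1 / -1 -1 -9 / -9 7 -7]. Elementwise product with the kernel and sum: 1·2 + -1·-2 + -1·2 + -9·1 + -9·-2 + 7·1 + -7·-1.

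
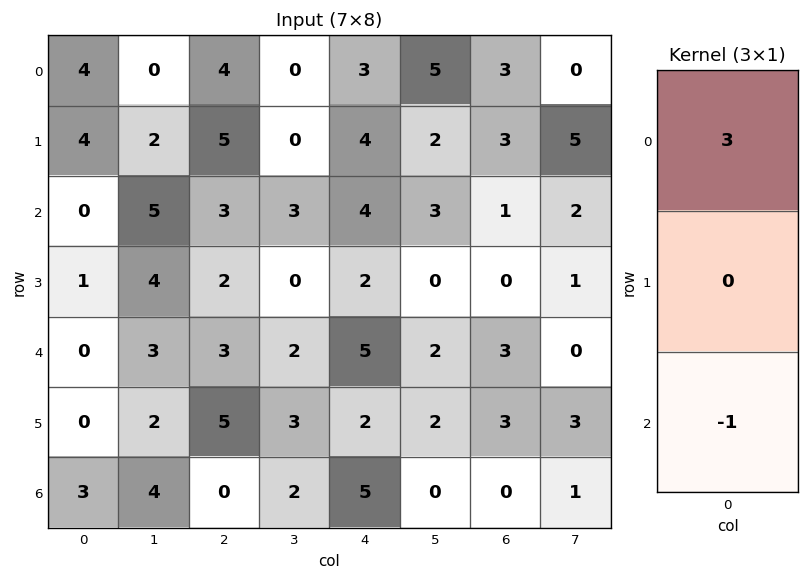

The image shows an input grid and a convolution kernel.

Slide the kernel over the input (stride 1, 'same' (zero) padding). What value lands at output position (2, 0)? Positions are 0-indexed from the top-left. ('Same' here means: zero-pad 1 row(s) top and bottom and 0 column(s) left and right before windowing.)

The receptive field on the zero-padded input at this output position is [4 / 0 / 1]. Elementwise product with the kernel and sum: 4·3 + 1·-1.

11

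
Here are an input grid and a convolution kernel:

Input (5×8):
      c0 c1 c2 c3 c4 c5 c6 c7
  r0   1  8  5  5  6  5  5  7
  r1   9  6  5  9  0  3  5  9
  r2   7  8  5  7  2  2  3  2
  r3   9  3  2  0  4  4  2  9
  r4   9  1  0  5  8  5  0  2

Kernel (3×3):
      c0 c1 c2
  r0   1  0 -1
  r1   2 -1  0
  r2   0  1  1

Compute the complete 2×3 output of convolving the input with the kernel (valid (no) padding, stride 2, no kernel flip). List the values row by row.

Output[0,0]: The receptive field on the input at this output position is [1 8 5 / 9 6 5 / 7 8 5]. Elementwise product with the kernel and sum: 1·1 + 5·-1 + 9·2 + 6·-1 + 8·1 + 5·1.
Output[0,1]: The receptive field on the input at this output position is [5 5 6 / 5 9 0 / 5 7 2]. Elementwise product with the kernel and sum: 5·1 + 6·-1 + 5·2 + 9·-1 + 7·1 + 2·1.

21 9 3
18 20 8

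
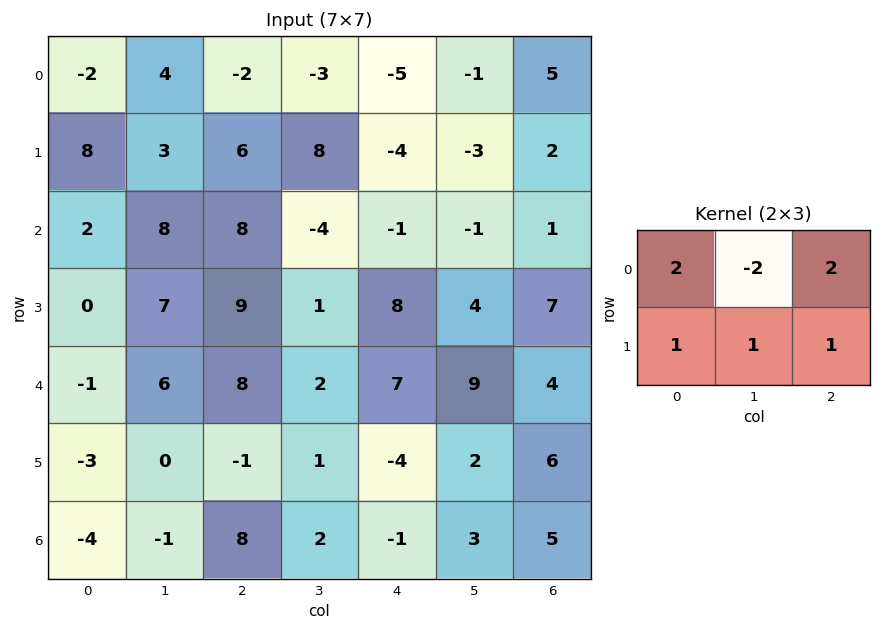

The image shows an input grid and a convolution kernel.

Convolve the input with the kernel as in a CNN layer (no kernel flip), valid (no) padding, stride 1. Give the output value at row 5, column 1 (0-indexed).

The receptive field on the input at this output position is [0 -1 1 / -1 8 2]. Elementwise product with the kernel and sum: 0·2 + -1·-2 + 1·2 + -1·1 + 8·1 + 2·1.

13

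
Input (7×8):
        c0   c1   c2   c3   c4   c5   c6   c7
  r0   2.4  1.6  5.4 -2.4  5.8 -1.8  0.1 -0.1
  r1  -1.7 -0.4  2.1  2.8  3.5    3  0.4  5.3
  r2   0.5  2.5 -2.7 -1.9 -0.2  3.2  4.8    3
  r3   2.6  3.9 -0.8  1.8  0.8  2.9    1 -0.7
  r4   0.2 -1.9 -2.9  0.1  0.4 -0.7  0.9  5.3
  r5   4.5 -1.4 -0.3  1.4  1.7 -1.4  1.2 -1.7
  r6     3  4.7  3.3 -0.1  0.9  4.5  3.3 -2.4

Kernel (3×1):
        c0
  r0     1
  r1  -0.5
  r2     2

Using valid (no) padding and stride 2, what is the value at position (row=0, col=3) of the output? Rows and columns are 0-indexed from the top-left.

The receptive field on the input at this output position is [0.1 / 0.4 / 4.8]. Elementwise product with the kernel and sum: 0.1·1 + 0.4·-0.5 + 4.8·2.

9.5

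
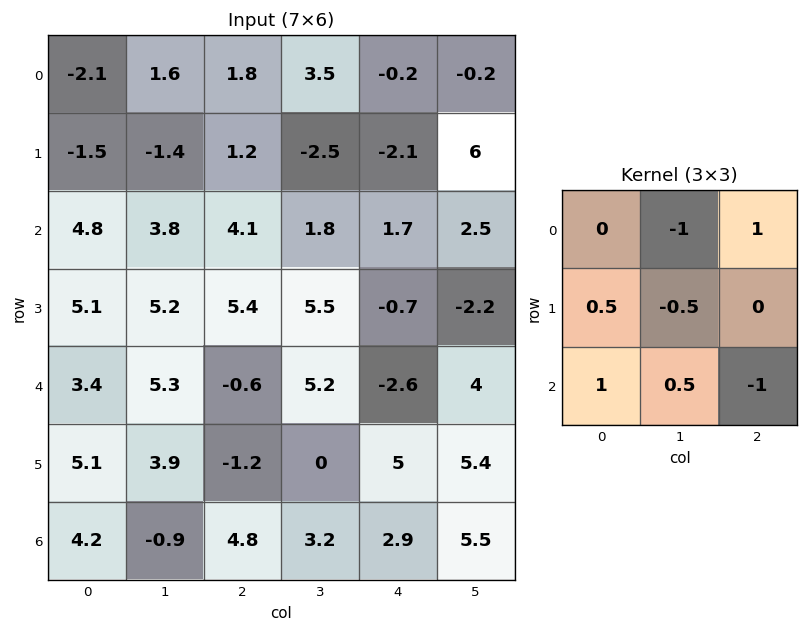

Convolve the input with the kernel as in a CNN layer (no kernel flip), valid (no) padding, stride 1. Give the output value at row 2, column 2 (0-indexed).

4.45

The receptive field on the input at this output position is [4.1 1.8 1.7 / 5.4 5.5 -0.7 / -0.6 5.2 -2.6]. Elementwise product with the kernel and sum: 1.8·-1 + 1.7·1 + 5.4·0.5 + 5.5·-0.5 + -0.6·1 + 5.2·0.5 + -2.6·-1.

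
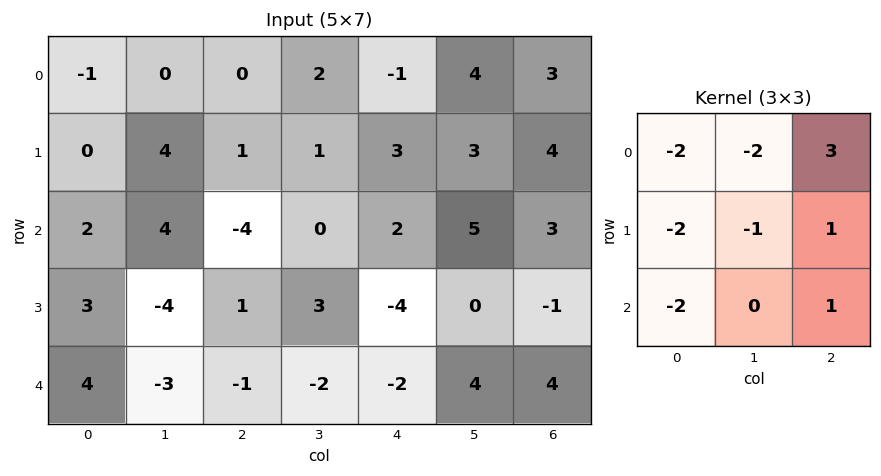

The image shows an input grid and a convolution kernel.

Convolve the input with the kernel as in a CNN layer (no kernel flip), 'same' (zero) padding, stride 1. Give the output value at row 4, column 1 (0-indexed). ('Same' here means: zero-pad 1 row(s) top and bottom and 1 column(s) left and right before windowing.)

-1

The receptive field on the zero-padded input at this output position is [3 -4 1 / 4 -3 -1 / 0 0 0]. Elementwise product with the kernel and sum: 3·-2 + -4·-2 + 1·3 + 4·-2 + -3·-1 + -1·1 + 0·-2 + 0·1.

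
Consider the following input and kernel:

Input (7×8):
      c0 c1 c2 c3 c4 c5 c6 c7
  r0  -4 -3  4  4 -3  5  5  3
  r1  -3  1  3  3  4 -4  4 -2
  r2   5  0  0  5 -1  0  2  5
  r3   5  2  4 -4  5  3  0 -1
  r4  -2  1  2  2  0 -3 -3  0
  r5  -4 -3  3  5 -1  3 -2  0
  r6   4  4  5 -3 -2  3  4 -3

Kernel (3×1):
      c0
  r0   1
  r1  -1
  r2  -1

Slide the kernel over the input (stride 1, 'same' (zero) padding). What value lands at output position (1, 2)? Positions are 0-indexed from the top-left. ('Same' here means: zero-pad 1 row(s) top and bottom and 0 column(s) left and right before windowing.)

1

The receptive field on the zero-padded input at this output position is [4 / 3 / 0]. Elementwise product with the kernel and sum: 4·1 + 3·-1 + 0·-1.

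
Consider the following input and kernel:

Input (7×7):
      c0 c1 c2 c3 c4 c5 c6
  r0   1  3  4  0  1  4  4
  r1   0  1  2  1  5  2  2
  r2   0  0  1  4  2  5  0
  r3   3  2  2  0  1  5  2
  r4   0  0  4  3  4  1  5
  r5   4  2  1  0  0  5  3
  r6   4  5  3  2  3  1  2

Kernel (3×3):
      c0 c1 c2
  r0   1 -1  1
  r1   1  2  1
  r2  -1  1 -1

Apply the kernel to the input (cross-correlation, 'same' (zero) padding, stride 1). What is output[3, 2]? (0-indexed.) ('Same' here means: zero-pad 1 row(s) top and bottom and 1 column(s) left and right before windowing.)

10

The receptive field on the zero-padded input at this output position is [0 1 4 / 2 2 0 / 0 4 3]. Elementwise product with the kernel and sum: 0·1 + 1·-1 + 4·1 + 2·1 + 2·2 + 0·1 + 0·-1 + 4·1 + 3·-1.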